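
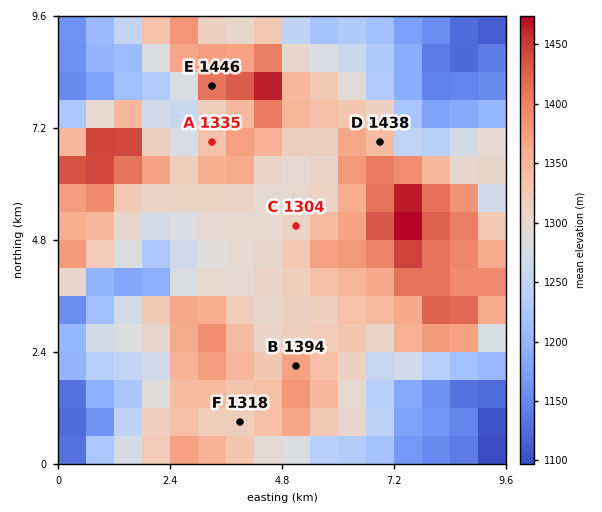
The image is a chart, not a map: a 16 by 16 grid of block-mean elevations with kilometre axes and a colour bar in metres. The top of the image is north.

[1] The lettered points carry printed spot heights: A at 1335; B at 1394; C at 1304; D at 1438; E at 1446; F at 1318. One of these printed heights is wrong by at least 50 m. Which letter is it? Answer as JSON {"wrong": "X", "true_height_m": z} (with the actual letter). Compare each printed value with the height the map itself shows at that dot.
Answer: {"wrong": "D", "true_height_m": 1338}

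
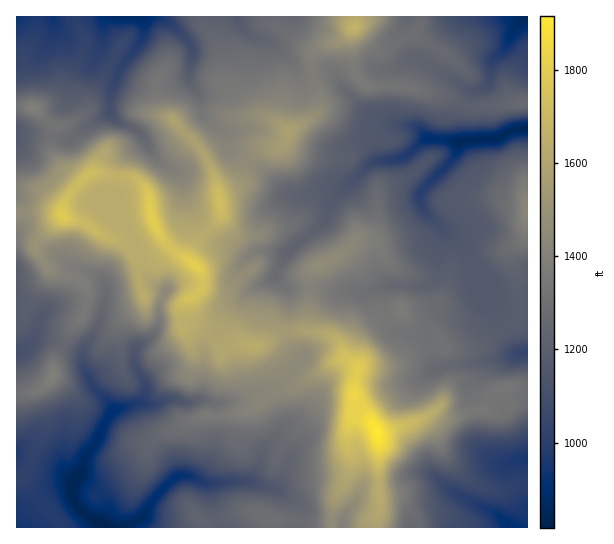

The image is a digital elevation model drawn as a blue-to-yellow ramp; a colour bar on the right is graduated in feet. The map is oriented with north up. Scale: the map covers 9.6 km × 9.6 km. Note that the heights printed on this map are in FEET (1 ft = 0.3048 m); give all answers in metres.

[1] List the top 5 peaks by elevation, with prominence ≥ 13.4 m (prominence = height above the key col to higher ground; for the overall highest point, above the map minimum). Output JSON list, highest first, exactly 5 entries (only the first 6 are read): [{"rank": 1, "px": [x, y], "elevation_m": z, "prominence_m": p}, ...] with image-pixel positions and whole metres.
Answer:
[{"rank": 1, "px": [377, 431], "elevation_m": 584, "prominence_m": 335}, {"rank": 2, "px": [195, 265], "elevation_m": 550, "prominence_m": 81}, {"rank": 3, "px": [153, 219], "elevation_m": 550, "prominence_m": 20}, {"rank": 4, "px": [62, 215], "elevation_m": 545, "prominence_m": 39}, {"rank": 5, "px": [219, 201], "elevation_m": 527, "prominence_m": 32}]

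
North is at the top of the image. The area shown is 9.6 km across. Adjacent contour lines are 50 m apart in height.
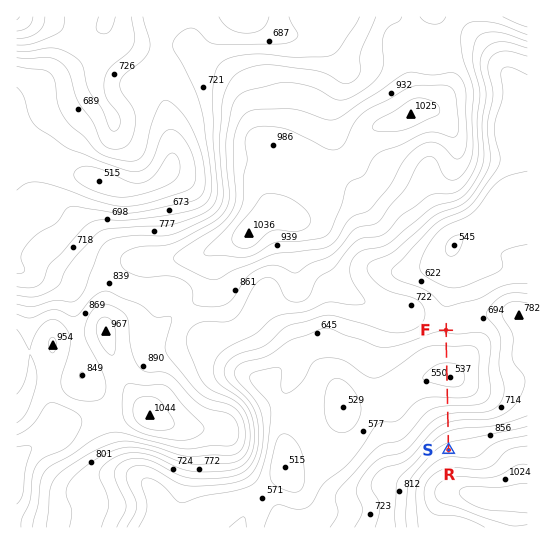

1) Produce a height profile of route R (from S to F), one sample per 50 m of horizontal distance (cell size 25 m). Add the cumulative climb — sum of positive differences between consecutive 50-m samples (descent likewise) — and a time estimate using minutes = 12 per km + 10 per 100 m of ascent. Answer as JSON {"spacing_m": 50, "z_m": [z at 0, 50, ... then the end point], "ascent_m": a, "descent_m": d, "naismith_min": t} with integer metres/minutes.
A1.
{"spacing_m": 50, "z_m": [875, 866, 857, 847, 837, 826, 813, 800, 785, 770, 755, 739, 723, 707, 691, 675, 659, 643, 627, 611, 595, 581, 568, 557, 549, 543, 539, 537, 537, 538, 540, 543, 547, 551, 557, 563, 571, 579, 589, 599, 610, 621, 632, 641, 649, 656, 656], "ascent_m": 119, "descent_m": 338, "naismith_min": 39}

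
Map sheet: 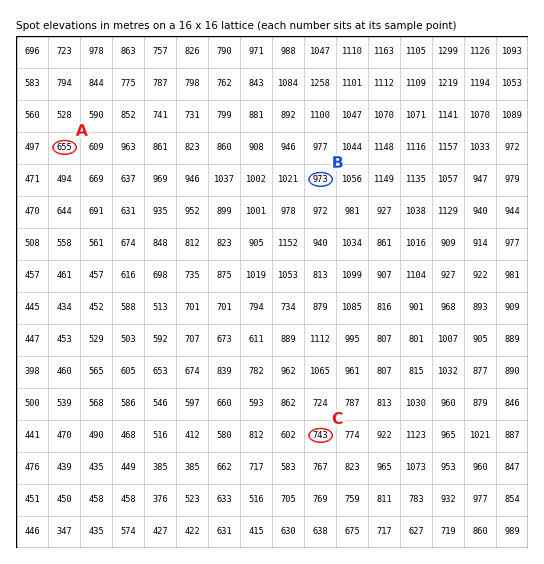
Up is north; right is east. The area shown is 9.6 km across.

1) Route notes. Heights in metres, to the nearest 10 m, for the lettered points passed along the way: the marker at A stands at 650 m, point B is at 970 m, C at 740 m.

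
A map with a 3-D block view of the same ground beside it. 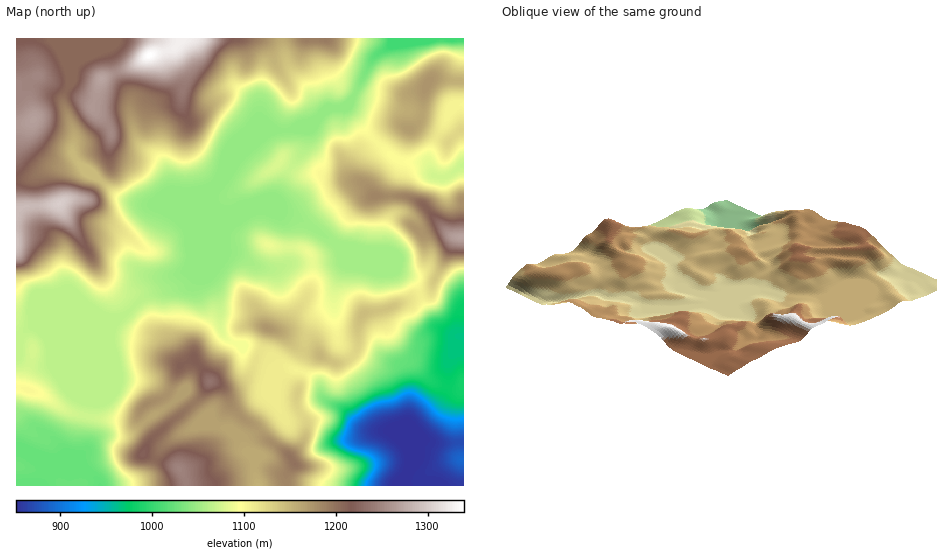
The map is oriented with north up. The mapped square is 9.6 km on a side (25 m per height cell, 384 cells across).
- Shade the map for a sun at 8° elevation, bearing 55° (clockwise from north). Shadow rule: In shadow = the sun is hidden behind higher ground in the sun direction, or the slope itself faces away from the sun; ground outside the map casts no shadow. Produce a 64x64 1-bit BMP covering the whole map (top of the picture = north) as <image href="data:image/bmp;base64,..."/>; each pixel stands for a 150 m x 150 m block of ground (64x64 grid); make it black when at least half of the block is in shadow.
<image width="64" height="64" href="data:image/bmp;base64,Qk0+AgAAAAAAAD4AAAAoAAAAQAAAAEAAAAABAAEAAAAAAAACAAATCwAAEwsAAAIAAAAAAAAA////AAAAAAAAP/gAAAAAAAA//AAAAAAAAB/8AAAAAAAAH8AAAAAAAAAPAAAAAAAAAAwAAAAAAAAADAAAAAAAAAAPAAAAAAAAAAcAAAAAAHwAA4AAAAAA/AABgAAAAAH4AAAAAAAAAfAAAAAAAAAB8AAAAEAACADgAAAAYAAIAEAAABxAABgAAAAA/AAAGAAAAADAAAAAAAAAAAAAAAAAAAAAAAAAAAAAAAAAAPgAAAAAAAAC8AAAAAAAAAAAAAAAAAAAAAAAAAAAAAAAAAAAAAAAAAAAAAAAAAAAAAAAAAAAAAAAAAAAAAPwAAAAAAAAB/AAAAAAAACH4AAAAAAD4IfgAAAAAAf7A+AAAAAAB/8DwAAAAAAP/wOAAAAAAA/+B4AAAAAAD7wPAAAAAAAPuA4AAAAAAAdwDAAAAAADweAAAAAAAAfDwAAAAAAAB4OAAAAAAAAPAAAAAAAAAA4AAAAMAAAADAAAABgAAAAEAAAAOAAAAAQAAAAwAgAADAAAAAAGAAAIAAAAOAcAAAAAAAD4BwAAAAYAAfgAAAAABAAB8AAAAAAAAAHgAAAAAAAAAcAAAAAAAAABgAAADgAAAAAAAAAeAAAAAAAAAD4AAAAAAfAAPAAAAAAB8AAYAAAAAADAAAAAAAAAAAAAAAAAAAAAAAAAAAAAAAAAAAAAAAAAAAAAAAAAAA=="/>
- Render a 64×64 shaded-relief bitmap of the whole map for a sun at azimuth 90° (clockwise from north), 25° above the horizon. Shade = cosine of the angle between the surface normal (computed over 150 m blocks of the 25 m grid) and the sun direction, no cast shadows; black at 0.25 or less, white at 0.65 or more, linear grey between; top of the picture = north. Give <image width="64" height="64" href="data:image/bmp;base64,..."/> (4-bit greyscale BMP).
<image width="64" height="64" href="data:image/bmp;base64,Qk12CAAAAAAAAHYAAAAoAAAAQAAAAEAAAAABAAQAAAAAAAAIAAATCwAAEwsAABAAAAAAAAAAAAAAABEREQAiIiIAMzMzAERERABVVVUAZmZmAHd3dwCIiIgAmZmZAKqqqgC7u7sAzMzMAN3d3QDu7u4A////AGZmZmZnd1MiIhESJHiIiaqYdUV5u7qrze3cqHZmZmZmd3Zmdmd2QhIiIRE1eIiImZhkRWiqqqvN3dy5d2ZmZlZ3d3ZmZmUxABNDIkaImZmZh2VVVoq7u7ze7cqHZmZVVXd3ZmZmZCAABGZDV4iJmZiHZlRGq7u7u7zMupd2ZVRVd2ZndmZkEAAEeGRGd4iZmHdmQ1jO26u6qqqph3ZmVFVmZmd2ZmQQAAJphlZneJmHdmVVeL7/zMuYiZh3ZmZVVmZmd2ZnZCEQADeYdmZ3iIdmVXmXe//+26mId3dmZlVmZndmZmZlQgARFHmYdmd3dmZnqoZY7/7tuYd3ZmZlRGZ3dmVVZmVTEDQzR5mHZndmZoqpdVe+7/7Jh3d2ZlQ0V3dmVVVmZlQgJnU0eZh2ZmZ4mqhlV6zf/rqYd3dlMjRndmVVZ3d2VCAEh2RGiYdlZ5qZh2V5q87bu6mHh1MRNWZVVVZ4d3ZlIAJnd1RYmGVpu5h2VYvLupmrqYiYUhI1VlVmeId2ZmZBADZ3dkR4dorKh3ZVndp2iaqpiJhSI0VWZniZh2ZmZlMRJEZ3UjZ4rLqHZlWd2EaJmqmJqVM1ZmZ3iIh2ZmZmZDIjM2hRFYrMqYdmVYzHRomZmZmYZFZ3ZXd4h3ZmZmZlMiIiR2MmnNuYh3ZmeZZFipmZiJh3eIdlZ3d3ZmZmZmQiIiI2dVeb24d3d3dmZUaKqpmYh3iZh2Vmd3dmZmZmZCEiI0ZniZrbdXd3ZlVWZ4mrqph3eKqHZlZ4d2ZmZmZTIiIzRWermbtkZ3ZVVVeId4vKmIh4qpd2Vnh3ZmZmZlMiM0RER7ypmWRWZVZmWJhlasqImZial3dmd3ZmZmZmUzM0VVRHzbl2ZDVVZ4ZomGRpuXirqZqYd2Z3dmZmZmZUM0RWZVesp0RTNFeJh3iXVFmoeKzKmph3d3ZmZmZmZlQzRWZ3d5qVI0M1eImYiIdDWJh4q8u5iHeHdmZmZmZmZUNFZ3d3iIUiM0aIiJiIhkJHiIiZrMqId4d2ZmZmZmZmVEZ2Z3h3dTI0V4d3iIiGQjZ3eJibyquXiHZmZmZmZndlVnZnh2ZlIjV4h2Z4mIZDNXZniZmazbiYdmZmZmZnd3dnd3d3ZmQiRomHZWeZhlRGdlV4iHnvyql3ZmZmVWeHd3d3d3ZmZCJHiYdUVomHZVd3VVZmWO/KqYd3dmQ0eZh3d3d3d2ZkI2eIdlRGiZdmZ3dmVFQ33suIiIh2QiSKqYd3d3d3ZmU0Z3d2VEV5mHZ3d2ZUMyW9y3iZmYUwFry5h3d3d3ZmZlVndmZlVXiYd3d3ZmQiM3u6m7uqdBAp3bmHd3d3dmZmZmZmZmZVeZh3ZmZmYxJDSJjNy7pzEFvtuXZniIh2ZmZmZlVndlV5mHZmZmZjAEMUd93LqnMCjduoZniZmHZmZmZURWd2VomIdmZmZlIAQwFWzLqqgxa8uqh3iImYdmZmZlRFd3ZniIdmZmZmQQBTAEXLqqliSsuqmImYiId2ZmZmVFaIdnd3ZmZmZmUgAlEBRruph0ScyqmJqph3d3ZmZmZVZ3d2Z3ZVVmZmZAAlQARmqphkSM26qZqph3d3ZmZmZmZnd2ZmZURFZmZjAlUhR2aZhlRq3Lqru6l3d3ZmZmZmZmd2ZmZVQ0RFZ3UzQhSIZXd2VXq6q97bmHdmZmZmZmZmZmZmZUREMyRoh1MRWahVZmVVeZm+/9uYd2ZmZmZmZ3ZmZmZlQ0QiJGeHZDSKp0N3ZURXmb7+uph3dmZmZmZmZ3dmZlVDMyNFV3dmd5qVIndlRFeZrNqaqYh3ZmZmZmZmd3ZVVUMyJFVniHeJmHQiiHZmeJmIZpuqqYdmZ3d2ZVVndlVVRCE1Znmph5mYdUOIh3iJmHQlq6qqmGZ3d3dmVVZ3ZVVVMTVniamHiYd3ZZmYiImXUiaqqruXZniIh2ZVVWd2VFUxRniJmHeIhmeHmZmImXUyN6uqqpZVeamHZmZVVndlRCJXiIiId3h1V5mImZqpUzJHu7qpdUV5u5d2ZmVFeHZDEmeIiHZmeHVHqniaqqhTMie9yodlRXrMuHZmZVVndlMTZ3eHZUV5hkaaZ4q7qWQhFs64d2Q0et3Jd2ZmZmd2UyRmZ3ZUNHmXVnhmiby5YhI33qZnZDRq3tqHdmZmZ3ZkRWVWVDM1eap1VmZ5vMlAE2ndlWdlNGnO7Jh3ZmZ3dmVGZUVDM0Z4q5ZVZni9xxAli9t1ZmRFeb3tqYd2Zmd3dlZlRDIjVmerp1VWaLy1AEebynVmVEaaq83Kh3ZVV4h3ZmVDIiNWZpuoZmZ4q4MCV5vKZWZURqypq8uodlNHmYh3dkMyI0Vmi7h3ZnmpcyNWm8l2ZlRGrLmJvLh2QjepiHaIUzMiNWaLuXZ3eJmFM0aLuXZVVVasypmqqXUhOLl3dopzIiI1Vnmpdnd4iZdCJYqoZVVWd4vLupiJdCJpqHd3ipUSMzRFaIh2ZmeZl1IkeYZVVWeIiry7lmiFNYmHiHiapyFFMiNXiIdmZ5mXVDRmU0VmeImZvMuFWIZXh3iIeKu5UkZSATaJiGZnmYdmVWUxAleIiamsy4VYl2d2aIdorMuERmQQFHmZZniYdmZmZUEAN4d5mazbhmiHeGVndle93KdVZTISWJhmeIh2ZmZmUgAVdmiJrNuXeIiIZFZ2aM3cuodmVDJGd2Z3d2ZmZmZkEBNVZnibzJeIiZhURmZ5zdyqqHZmZVZm"/>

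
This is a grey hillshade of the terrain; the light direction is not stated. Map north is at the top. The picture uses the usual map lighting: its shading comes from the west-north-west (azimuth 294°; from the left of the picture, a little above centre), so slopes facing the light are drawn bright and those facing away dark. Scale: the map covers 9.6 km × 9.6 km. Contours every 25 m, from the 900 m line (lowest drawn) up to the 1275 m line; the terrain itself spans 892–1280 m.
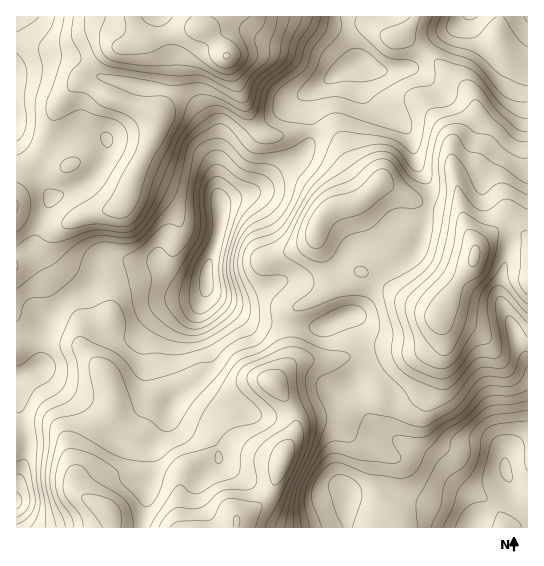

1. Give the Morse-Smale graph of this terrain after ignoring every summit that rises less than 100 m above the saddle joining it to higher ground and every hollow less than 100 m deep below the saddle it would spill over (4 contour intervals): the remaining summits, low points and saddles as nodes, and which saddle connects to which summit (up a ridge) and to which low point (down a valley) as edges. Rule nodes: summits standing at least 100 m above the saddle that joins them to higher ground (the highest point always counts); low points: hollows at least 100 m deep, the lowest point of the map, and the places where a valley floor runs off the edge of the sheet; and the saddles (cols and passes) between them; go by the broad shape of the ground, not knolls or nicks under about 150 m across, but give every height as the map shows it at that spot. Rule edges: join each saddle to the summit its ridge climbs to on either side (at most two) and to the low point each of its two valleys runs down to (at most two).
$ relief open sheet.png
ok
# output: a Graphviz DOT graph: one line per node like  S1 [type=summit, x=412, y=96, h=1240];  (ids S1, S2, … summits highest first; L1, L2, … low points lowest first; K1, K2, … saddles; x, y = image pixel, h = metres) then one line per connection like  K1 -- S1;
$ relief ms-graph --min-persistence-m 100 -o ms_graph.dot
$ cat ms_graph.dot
graph terrain {
  S1 [type=summit, x=474, y=257, h=1280];
  S2 [type=summit, x=227, y=55, h=1277];
  S3 [type=summit, x=237, y=522, h=1251];
  L1 [type=low, x=207, y=278, h=892];
  L2 [type=low, x=506, y=470, h=922];
  L3 [type=low, x=470, y=17, h=947];
  K1 [type=saddle, x=510, y=227, h=1222];
  K2 [type=saddle, x=365, y=359, h=1122];
  K3 [type=saddle, x=98, y=423, h=1114];
  K4 [type=saddle, x=311, y=130, h=1053];
  K5 [type=saddle, x=378, y=491, h=1038];
  K1 -- S1;
  K1 -- L2;
  K1 -- L3;
  K2 -- S1;
  K2 -- S3;
  K2 -- L1;
  K2 -- L2;
  K3 -- S1;
  K3 -- S3;
  K3 -- L1;
  K4 -- S1;
  K4 -- S2;
  K4 -- L1;
  K4 -- L3;
  K5 -- S1;
  K5 -- S3;
  K5 -- L2;
}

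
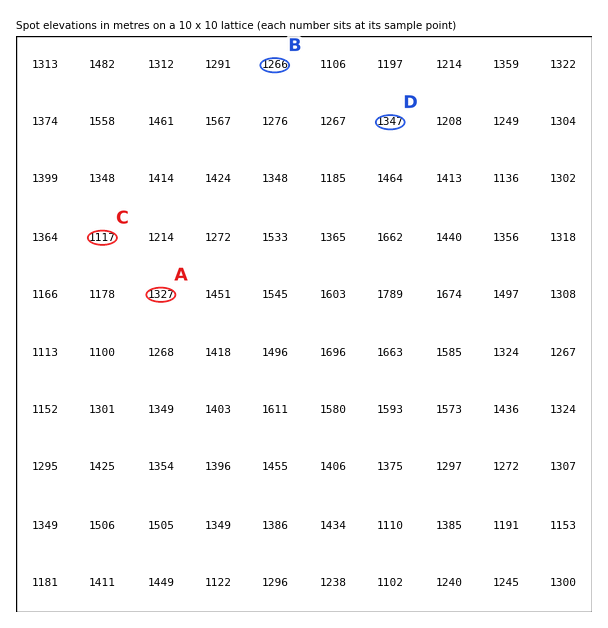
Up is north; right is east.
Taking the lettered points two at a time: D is above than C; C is below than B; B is below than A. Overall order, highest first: D A B C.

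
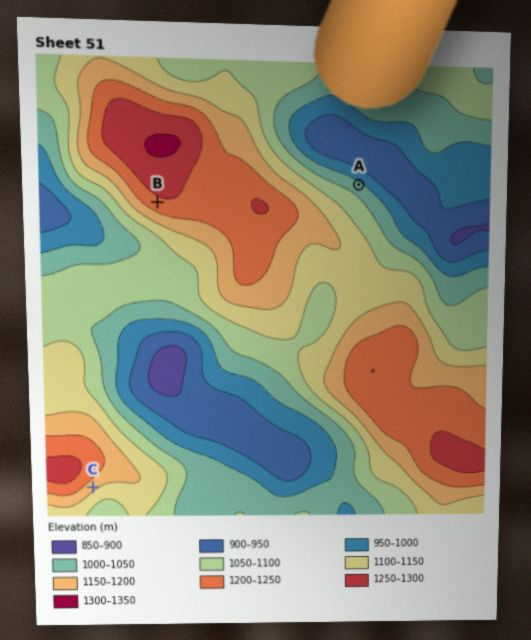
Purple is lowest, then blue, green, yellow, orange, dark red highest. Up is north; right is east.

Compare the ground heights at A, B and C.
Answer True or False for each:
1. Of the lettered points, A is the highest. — False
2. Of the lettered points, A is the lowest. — True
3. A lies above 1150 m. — False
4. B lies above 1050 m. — True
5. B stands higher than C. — True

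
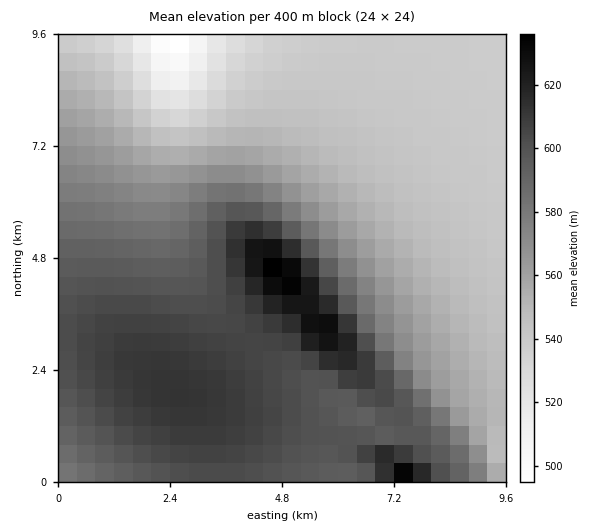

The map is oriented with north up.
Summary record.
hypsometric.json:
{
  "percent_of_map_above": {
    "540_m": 85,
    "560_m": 57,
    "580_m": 46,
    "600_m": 29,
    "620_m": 3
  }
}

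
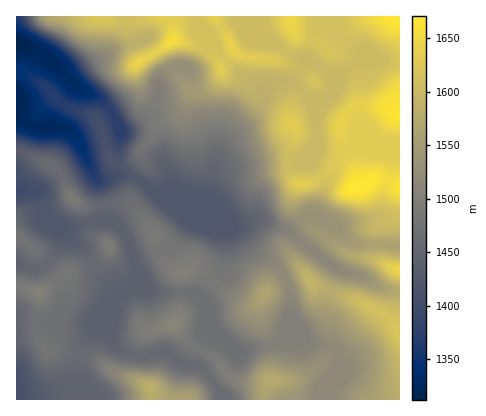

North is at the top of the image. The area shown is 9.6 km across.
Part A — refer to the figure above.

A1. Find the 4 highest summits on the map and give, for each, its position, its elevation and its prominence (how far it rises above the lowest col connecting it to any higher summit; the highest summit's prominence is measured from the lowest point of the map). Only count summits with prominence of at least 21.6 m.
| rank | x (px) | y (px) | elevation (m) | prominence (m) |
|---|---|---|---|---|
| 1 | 352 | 188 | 1671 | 359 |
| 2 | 172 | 40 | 1659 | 52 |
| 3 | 230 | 44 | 1641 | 27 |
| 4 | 292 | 124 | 1631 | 26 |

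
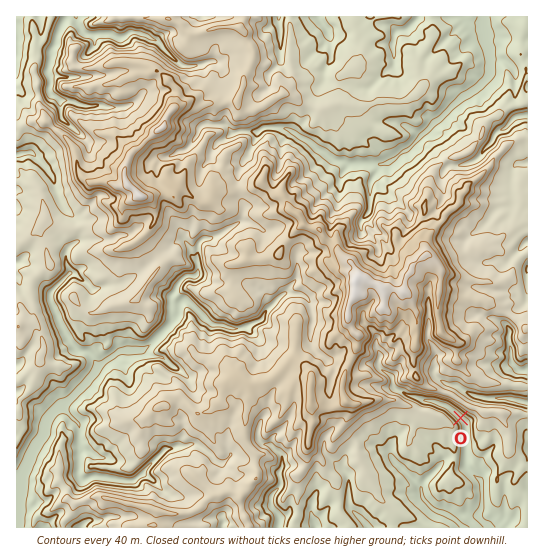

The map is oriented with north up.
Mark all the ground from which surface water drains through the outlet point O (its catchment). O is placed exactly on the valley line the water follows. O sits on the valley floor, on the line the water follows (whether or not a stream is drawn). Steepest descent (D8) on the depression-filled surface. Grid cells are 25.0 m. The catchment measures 3.101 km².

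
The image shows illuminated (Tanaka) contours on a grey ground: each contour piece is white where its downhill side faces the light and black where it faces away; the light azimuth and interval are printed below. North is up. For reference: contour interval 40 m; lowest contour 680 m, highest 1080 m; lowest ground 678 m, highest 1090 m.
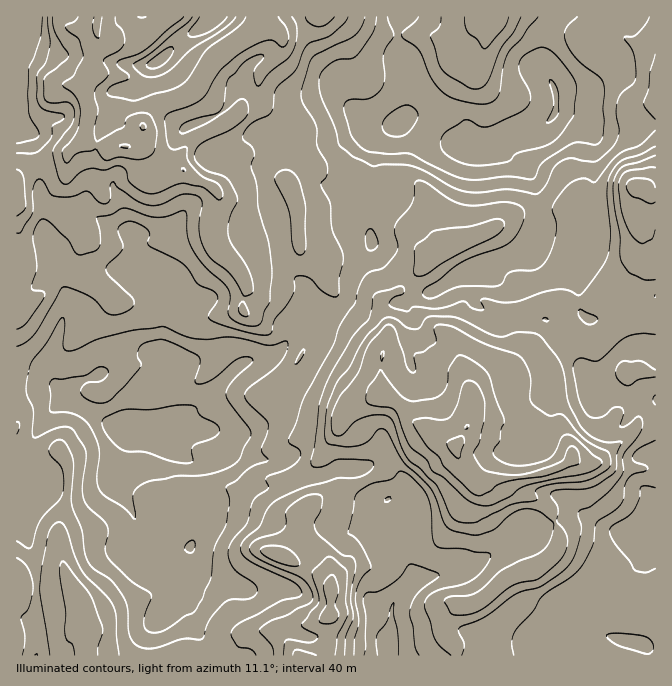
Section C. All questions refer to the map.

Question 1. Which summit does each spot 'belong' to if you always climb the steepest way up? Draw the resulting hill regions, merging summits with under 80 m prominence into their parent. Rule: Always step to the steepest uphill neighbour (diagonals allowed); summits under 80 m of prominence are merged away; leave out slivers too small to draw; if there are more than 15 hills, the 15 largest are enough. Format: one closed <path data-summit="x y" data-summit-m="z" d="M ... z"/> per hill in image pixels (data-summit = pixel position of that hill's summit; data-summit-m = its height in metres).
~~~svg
<path data-summit="455 447" data-summit-m="1090" d="M655 16l-103 0-3 12-6 15 0 27 10 13 3 10-2 22-9 9-10 5-31 5-9 4-15 16-12-3-4-8-11-10-5-10-14-9-24 2-25 15-6 6-5 15 0 21 4 19-9 33 2 20-18 27-7 28-14 11-25-2-9 4-7 10 0 9-5 11-12 13-12 3-10 0-12 5-26 26-5 10-9 9-13 5-16 3 21 12 13 2 9 19 17 13 9 16 10 5 27 2 23-7 24-3 18-8 15 0 6 4 8 18 11 11 4 1-3 5 0 10 3 8 6 6 19 7 2 42-20 24-2 28-3 12 0 12 268-1 0-302-11-5-13-2-15 7-13 13-19 5-14-28-22-21 15-8 19-1-4-5-1-36 11-25 5-20-1-94-7-8 13 6 33 2 12-7 12-3z"/><path data-summit="97 25" data-summit-m="1044" d="M402 16l-385 0-1 349 12 1 7 3 27 24 3 0 19-14 10-1 26-12 12-2 20-11 18 1 9 8 0 10-9 7-23 5-8 9 0 24-6 8 17 6 22-15 8 0 20-7 9-9 5-10 26-26 12-5 10 0 12-3 12-13 5-11 0-9 7-10 9-4 25 2 8-5 8-9 1-15 5-14 17-23-2-20 9-33-4-19 2-30 9-12 13-7 6-6 12-28 0-10-5-18-13-20 0-14 5-10z"/><path data-summit="330 615" data-summit-m="1015" d="M174 418l-7 1-18 13 24 20 1 3-3 13 2 12 11 14 15 7 4 4 1 15-3 10-12 18-12 3-13 7 9 9 3 11 2 14-4 10 14 8 8 20 8 12 2 13 181 1 6-52 20-24-2-42-19-7-6-6-3-8 0-10 3-5-4-1-11-11-8-18-6-4-15 0-18 8-24 3-23 7-27-2-10-5-9-16-17-13-9-19-13-2z"/><path data-summit="77 608" data-summit-m="939" d="M122 456l-6 11-12 9-19 0-10-3-10 0-20 8-14 11-7 20-8 3 1 141 132-1 2-25 5-8 15-14 5-10 2-11-5-20-4-6-25-2-8-5-3-10 3-12 0-10-15-30z"/><path data-summit="640 187" data-summit-m="1015" d="M655 124l-11 2-12 7-41-3 2 3 0 44 1 1 0 49-5 20-11 25 1 36 4 5-19 1-15 8 22 21 14 28 19-5 13-13 8-5 14-2 17 6z"/><path data-summit="494 17" data-summit-m="865" d="M550 16l-146 0-6 12 0 14 13 20 5 18 0 10-12 28 11-4 23 2 10 7 5 10 11 10 4 7 7 4 5 0 18-18 37-7 10-5 11-12 0-19-3-10-10-13 0-27 6-15z"/>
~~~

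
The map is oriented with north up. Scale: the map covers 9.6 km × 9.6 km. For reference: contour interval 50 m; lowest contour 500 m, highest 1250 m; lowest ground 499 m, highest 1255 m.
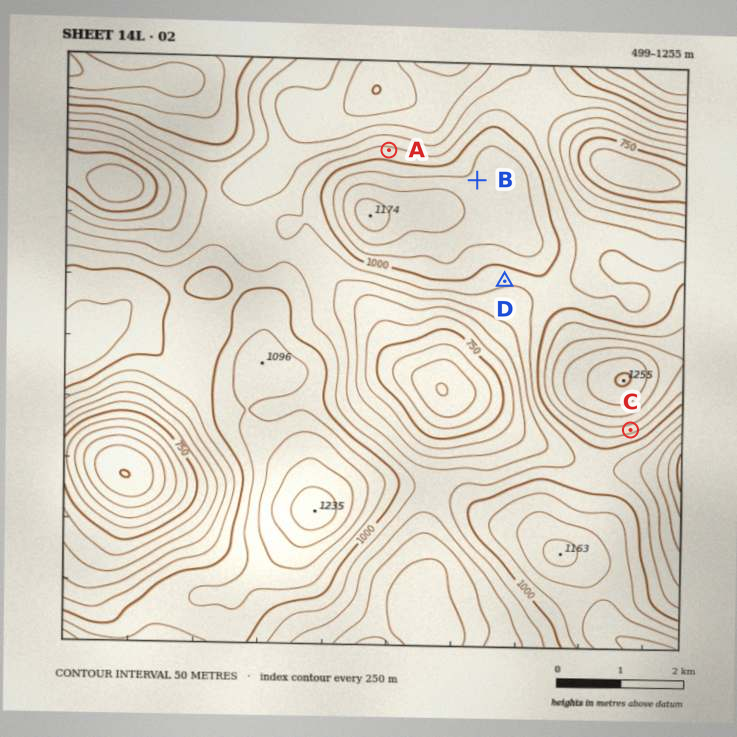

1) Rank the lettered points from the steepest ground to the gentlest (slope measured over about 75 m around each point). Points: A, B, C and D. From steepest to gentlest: C A D B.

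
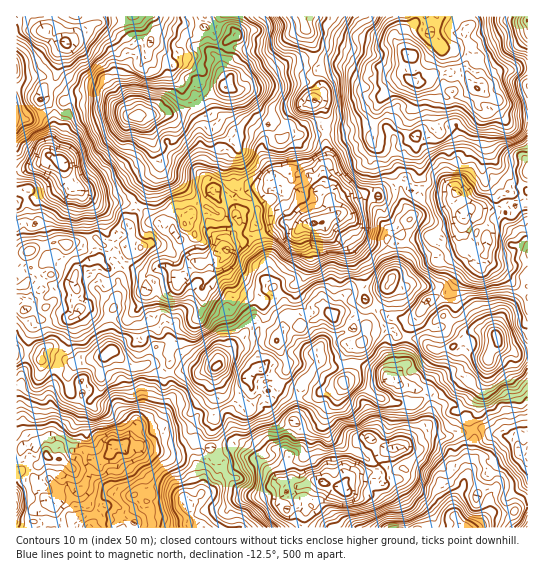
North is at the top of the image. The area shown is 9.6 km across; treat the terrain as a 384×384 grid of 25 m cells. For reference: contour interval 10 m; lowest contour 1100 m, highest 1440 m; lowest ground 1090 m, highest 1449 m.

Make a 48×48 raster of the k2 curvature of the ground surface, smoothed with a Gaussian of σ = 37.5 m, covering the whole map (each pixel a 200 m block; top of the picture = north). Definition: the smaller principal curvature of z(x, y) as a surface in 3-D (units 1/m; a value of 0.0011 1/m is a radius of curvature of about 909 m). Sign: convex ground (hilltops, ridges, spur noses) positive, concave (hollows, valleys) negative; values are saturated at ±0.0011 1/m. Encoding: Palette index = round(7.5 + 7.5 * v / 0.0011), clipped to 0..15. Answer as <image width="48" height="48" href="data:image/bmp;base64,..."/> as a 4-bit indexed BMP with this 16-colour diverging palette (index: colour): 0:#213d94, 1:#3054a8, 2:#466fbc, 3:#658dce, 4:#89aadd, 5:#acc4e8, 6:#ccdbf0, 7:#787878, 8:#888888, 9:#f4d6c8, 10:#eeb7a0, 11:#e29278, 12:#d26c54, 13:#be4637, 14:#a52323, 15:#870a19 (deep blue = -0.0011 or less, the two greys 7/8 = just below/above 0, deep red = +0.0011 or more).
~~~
<image width="48" height="48" href="data:image/bmp;base64,Qk32BAAAAAAAAHYAAAAoAAAAMAAAADAAAAABAAQAAAAAAIAEAAATCwAAEwsAABAAAAAAAAAAlD0hAKhUMAC8b0YAzo1lAN2qiQDoxKwA8NvMAHh4eACIiIgAyNb0AKC37gB4kuIAVGzSADdGvgAjI6UAGQqHAAd2eFVWMUQnaGRHdDNUeEdll0djZmdVViBTd3ZWVjRXYzFaZSBTN1VkdDNFqgJWiUMkNlY0ZlJ6d3QQAiVnUxEAJFZVhRFhSDRVYjWWeEOKW5VBMlI2UgF1JERlM1F2NRRDVSSFVkWUZ0RqYwMgBENXQgBpWINJhWRkWkRUVmdFZkZFQlVmQzITV3BnVYZGYkZndEIkRUUzVlhRGFJ3U0V2RGQmdnZ3IxJUMQYyMDRWYyRWYgAUJmJ1EAMEhWVlJGUSBXMjA2U4U3MTImJ1R0AAZDRUAkUSRlRTV0NjUGUlVYYnVVNEmBIiVkNDdEFVVTeDREpGQTUpY3JaeGAldWhSNXYTh0dVdTZxh3cxVFYlVnU4ZoUlVYYUl2pDMmRCWDZBpyRCZmUSVVc1VGc1hnQFklQzNUlzVQdxUxV1Y1c2ZlYjZmQUZbljACM0eFSEZAZydQZTdlY3daZBRVpAY1hkA3JRRxZkVQSzV2aFZocWVqtTUyeEJCAlJQFmRCrEWDOFJliaQ1VGRZZWFGIyFWiXFDOpZiVWWEJoVEeXM1V3FYaGJ7c1A4e2KUSVRkJ6VWRVY1ZERGNTAkdIJnSWNAFWWERSNmS6YTYkElRSFWZ3EFM3g3V0SXNnQzJHRFd2QxOVUzOKQYlIcGgXYndUWZVEJmAXc3VZhTQ2VFRoYTIjYGdFM0U3hUQCZoYBNXdnUoRzUWk2cjYyUyg2aIIHpVkkxod1VFNlJFZZUHZIc0gyV0U1iHZSWDdDqzh1eDE0SFNEUkY1NSATITJFdmZxaVJimoMQRSQyNHg0RVRUd0WFMyE2a3FDKUNWRTg1Y1UmV3pGl2V1aWdjWDARRYIXUQRDQCU0UmYFlVRXllk1U2MgdQNGMSAFQZcWlnMEYlUTVnNEVGVFpRIYZFc0lREQElIGdHhWYjRURlWYRGImdTNGk3gEdFdWUgBnNnqGQjRlFDM1NRIyMWYBNUNWY1ZWg0VUFoJFJhFEM4lTMwNmNWZVUyV2UzgkQ0MhFTNTMDlVdVl2IUNmeZmmYhMyQVd2Q0R2JEaDAGd1YgA0EHYlZml1EEdHcSMyMzmZZDRERjc3U1ICAXdlRGVlNHeHMkMkEFZVcndSVVV0QmUCQVdXRHdYQ2WJBKeKQFZZdGpUIzdiATQiclZ1NEImUmNoQoh3MnhpcWNoZWNDlCdhREZYZ2RpRHckVFdoMnRlJWM3UllIyDozVFV6qpZ3RHNCU3Q1QVZVNXdUMWiFZVQiczd5eXWDZzV4MjIAMkeHYzVYg2ZIk0EFZDVjmVhTZjiYlXYhEGh3cldEZWZpYkcEZWZFZkZSY1tnh4dGIVgzSIqFQ4mFEFZjZGiEIAIngmeVZkUzRTZ0Z2ZndHdEVFVTVTdnUlUyRkU3ZGdjRmZ3VUNFZlVWiVZxIzRTdidUNIRRIlZ0NmVCNoxCM2hzNXVTIyaFaCSGZSVFVANCRmVVhYYSRGhVNBAEU0JYhmRXZDSneFEwRVlliFI0l3NXZUREeFIVM2RTVlN1SVQzdThyiWhUd4lSIA=="/>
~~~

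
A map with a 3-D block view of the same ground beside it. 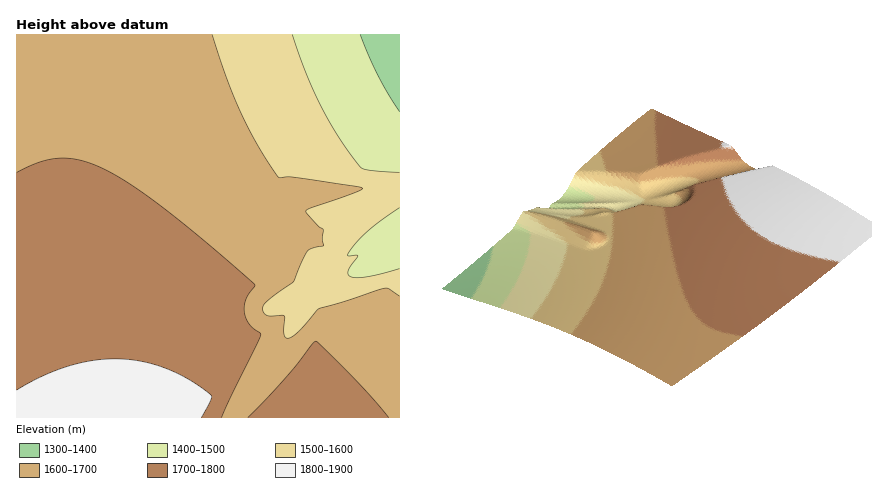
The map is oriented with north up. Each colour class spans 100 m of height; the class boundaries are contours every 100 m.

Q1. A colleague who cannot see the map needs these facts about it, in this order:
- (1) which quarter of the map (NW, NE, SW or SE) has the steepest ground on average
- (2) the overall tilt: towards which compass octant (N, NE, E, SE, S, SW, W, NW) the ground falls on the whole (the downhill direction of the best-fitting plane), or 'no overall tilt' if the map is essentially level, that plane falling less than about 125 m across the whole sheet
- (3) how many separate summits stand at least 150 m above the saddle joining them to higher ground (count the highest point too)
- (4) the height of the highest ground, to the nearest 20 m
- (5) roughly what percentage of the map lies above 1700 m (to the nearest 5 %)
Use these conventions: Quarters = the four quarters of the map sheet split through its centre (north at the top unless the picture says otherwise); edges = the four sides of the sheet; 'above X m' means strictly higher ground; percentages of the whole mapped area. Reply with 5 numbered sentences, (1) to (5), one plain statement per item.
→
(1) The steepest ground, on average, is in the south-east quarter.
(2) The general tilt is down to the north-east (the land rises towards the south-west).
(3) 1 summit rises at least 150 m above its surroundings.
(4) The highest point reaches roughly 1840 m.
(5) About 40 % of the map lies above 1700 m.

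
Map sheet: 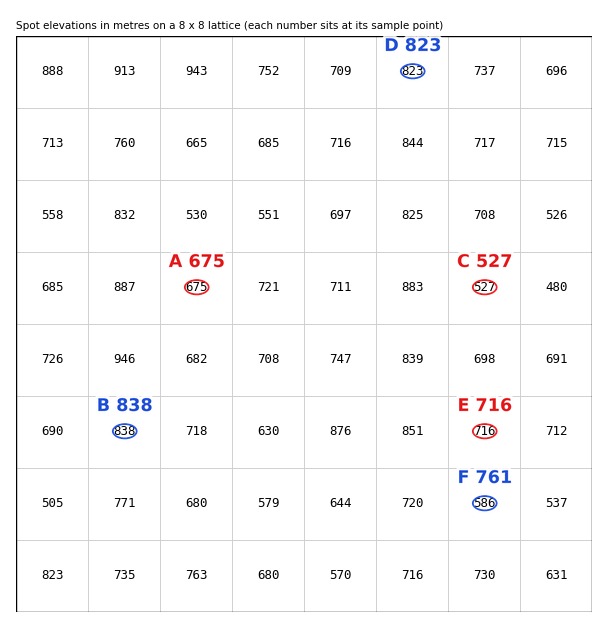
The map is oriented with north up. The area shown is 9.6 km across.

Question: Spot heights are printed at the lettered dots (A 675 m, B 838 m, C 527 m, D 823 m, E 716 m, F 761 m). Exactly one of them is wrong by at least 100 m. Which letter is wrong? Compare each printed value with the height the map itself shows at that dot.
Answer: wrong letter F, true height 586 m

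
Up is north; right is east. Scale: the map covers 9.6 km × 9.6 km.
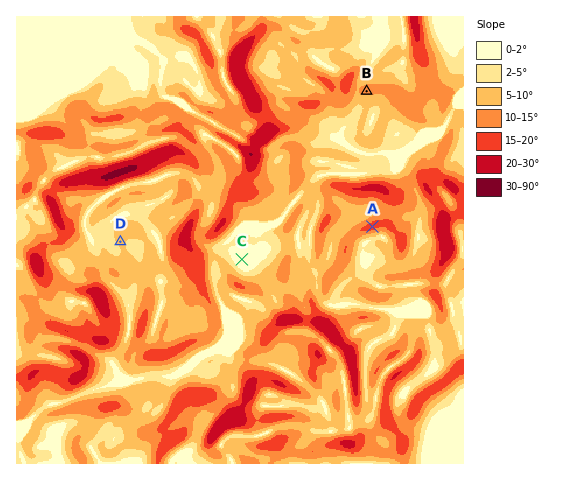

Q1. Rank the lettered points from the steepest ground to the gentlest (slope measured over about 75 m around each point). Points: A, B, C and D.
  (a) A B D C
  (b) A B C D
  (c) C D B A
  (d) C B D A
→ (a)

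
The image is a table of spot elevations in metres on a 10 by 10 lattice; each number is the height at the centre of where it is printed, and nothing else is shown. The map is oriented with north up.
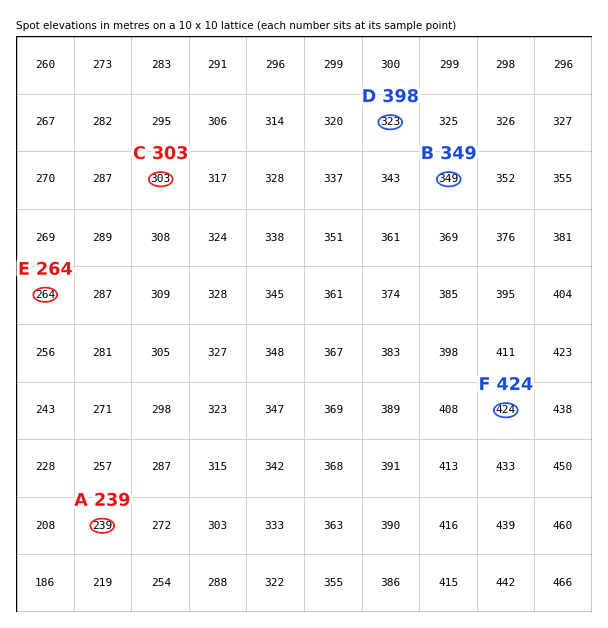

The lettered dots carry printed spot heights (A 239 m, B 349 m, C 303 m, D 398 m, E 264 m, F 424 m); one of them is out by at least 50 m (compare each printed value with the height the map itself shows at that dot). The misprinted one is D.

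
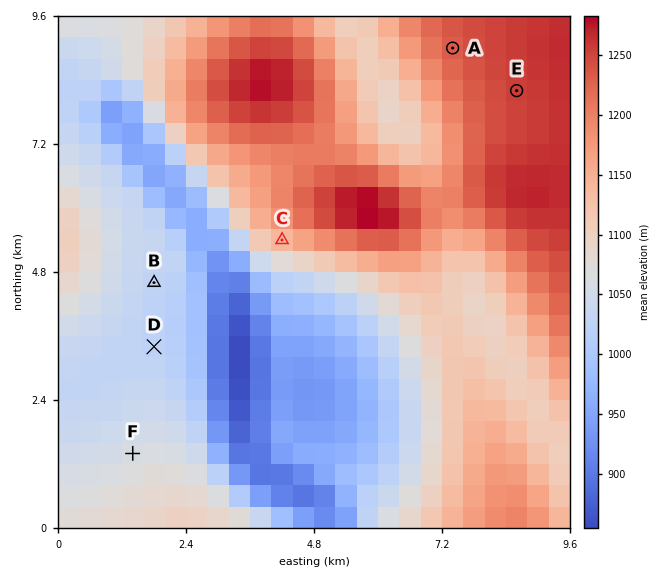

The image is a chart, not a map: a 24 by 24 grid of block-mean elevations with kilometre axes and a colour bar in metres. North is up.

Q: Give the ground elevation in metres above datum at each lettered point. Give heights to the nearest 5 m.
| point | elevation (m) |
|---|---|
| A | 1230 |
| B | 1025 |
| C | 1140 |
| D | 1025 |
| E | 1255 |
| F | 1060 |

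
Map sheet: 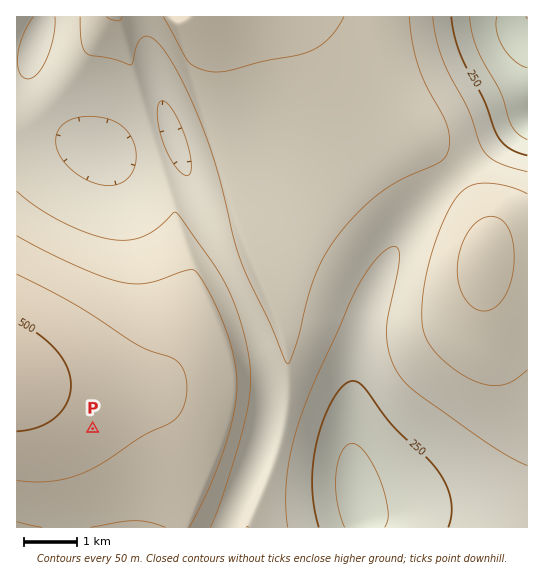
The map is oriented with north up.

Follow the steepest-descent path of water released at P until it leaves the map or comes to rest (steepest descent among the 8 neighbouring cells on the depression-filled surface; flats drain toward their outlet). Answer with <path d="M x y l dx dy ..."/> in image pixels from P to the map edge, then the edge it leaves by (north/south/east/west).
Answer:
<path d="M93 429l38 38 0 60"/>
exit: south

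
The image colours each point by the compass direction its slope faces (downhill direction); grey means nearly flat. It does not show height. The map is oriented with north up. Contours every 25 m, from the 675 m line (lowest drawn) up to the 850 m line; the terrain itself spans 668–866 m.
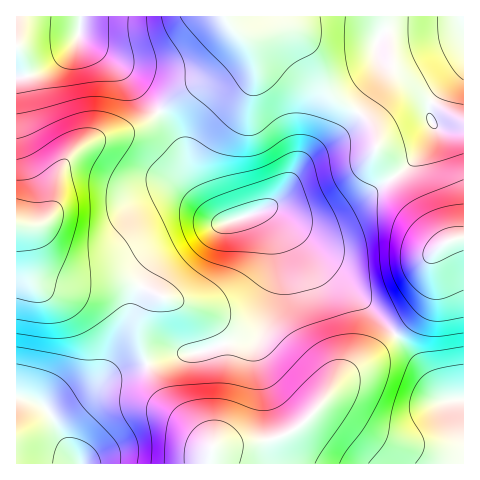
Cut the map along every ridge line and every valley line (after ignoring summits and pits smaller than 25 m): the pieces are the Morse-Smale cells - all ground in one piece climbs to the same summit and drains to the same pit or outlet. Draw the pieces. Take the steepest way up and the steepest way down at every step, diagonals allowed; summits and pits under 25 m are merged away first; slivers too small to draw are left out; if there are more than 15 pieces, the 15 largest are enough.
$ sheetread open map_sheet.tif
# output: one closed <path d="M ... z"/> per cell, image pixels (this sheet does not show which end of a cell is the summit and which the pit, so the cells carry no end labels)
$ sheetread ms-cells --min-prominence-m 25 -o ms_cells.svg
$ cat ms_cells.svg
<path d="M159 112l-23 16-40 12-22 12-14 20-6 32-5 13-11 8-16 0 7 3 5 6 6 25 12 15 17 6 56 1 32 13-10 7-9 20 2 21 7 22 19-7 16-4 13 0 61-17 5-6 8-17 8-32-2-36-11-25-6-7-6 0-17 7-13 1-11-10-21-35-5-21-8-19z"/><path d="M284 29l-13 0-21 5-13-3 3 5 0 11-9 16-15 13-40 20-16 15 22 34 6 24 8 19 15 23 11 10 13-1 30-12 9 0 28 12 18 0 9-2 19-10 44-30-16-24 0-18-5-12-11-11-29-19-28-51-9-9z"/><path d="M269 210l-14 3 9 7 9 16 3 16 1 29-7 28-9 21-5 6-8 3-21 4-32 10-20 1-28 10 16 34 50 50 53-7 19-6 10-6 14-11 32-39 28-20 26-24-45-47-28-25-42-46z"/><path d="M17 224l-1 239 62 1-14-23-8-16 0-6 55-43 36-13-7-21-2-21 9-20 10-7-32-13-56-1-17-6-12-15-9-29z"/><path d="M463 16l-238 0 0 2 7 10 11 6 28-5 13 0 10 5 11 13 26 47 29 19 11 11 5 12 0 18 16 24 22-18 13-17 7-13-5-14 2-14 33-34z"/><path d="M80 16l-64 1 0 206 2 2 20 0 11-8 5-13 6-32 14-20 22-12 40-12 22-16-42-48-36-25z"/><path d="M396 334l-27 25-28 20-23 28-19 20-14 8-19 6-52 5-3 5-1 12 253 1 1-64-19 0-7-7-15-25z"/><path d="M392 178l-44 30-28 12-18 0-28-12-10 1 8 2 8 6 42 46 28 25 46 46 28-28 7-20 0-28 4-7 8-7-20-21z"/><path d="M146 364l-35 12-55 43 0 6 8 16 16 23 130-1 2-17-49-48z"/><path d="M224 16l-143 0-2 20 9 9 28 19 43 48 28-22 33-17 15-16 5-10 0-11z"/><path d="M463 238l-12 2-16 11-5 13 1 22-2 11-8 14-25 23 27 34 15 25 7 7 19-1z"/><path d="M435 126l-17 28-13 15-12 9 0 2 35 49 12 13 5 2 19-7 0-110-25 1z"/><path d="M463 68l-25 24-8 12 0 15 4 7 5 2 25-2z"/>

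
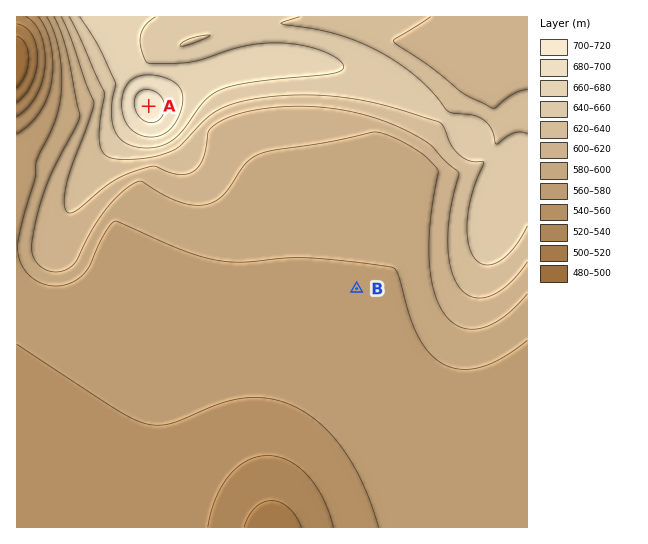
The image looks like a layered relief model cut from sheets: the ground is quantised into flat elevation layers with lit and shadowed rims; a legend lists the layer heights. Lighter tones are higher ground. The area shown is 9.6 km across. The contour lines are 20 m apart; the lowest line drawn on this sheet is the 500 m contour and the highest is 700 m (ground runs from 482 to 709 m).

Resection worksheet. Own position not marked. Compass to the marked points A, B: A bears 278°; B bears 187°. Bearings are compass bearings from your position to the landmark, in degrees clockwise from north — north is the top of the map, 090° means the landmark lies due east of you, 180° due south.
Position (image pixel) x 375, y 138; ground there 600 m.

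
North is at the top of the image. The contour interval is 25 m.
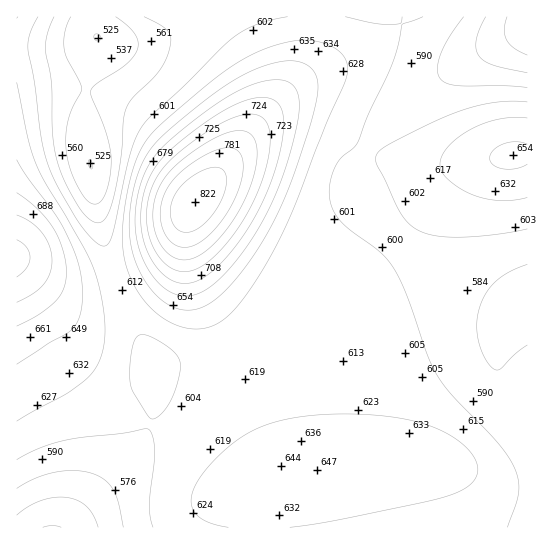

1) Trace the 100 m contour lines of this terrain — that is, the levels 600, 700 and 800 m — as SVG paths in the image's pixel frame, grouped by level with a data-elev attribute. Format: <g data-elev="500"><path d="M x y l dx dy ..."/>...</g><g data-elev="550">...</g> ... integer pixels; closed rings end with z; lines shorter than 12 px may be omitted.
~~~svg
<g data-elev="600"><path d="M507 527l10-25 2-12-1-13-6-14-15-21-44-45-16-22-10-21-22-64-14-25-13-15-36-27-8-11-4-13 0-14 4-16 7-11 13-11 5-6 9-27 25-52 5-17 4-20 21-8"/><path d="M17 460l22-12 24-7 60-8 22-4 4 0 4 7 2 13-6 56 1 12 3 10"/><path d="M150 418l-17-27-3-10 0-17 3-18 4-9 5-2 12 3 16 10 8 9 2 8-3 20-8 18-11 14-4 2z"/><path d="M527 102l-17-1-17 2-19 4-20 6-26 12-40 20-9 6-3 8 1 7 24 47 9 12 10 6 18 5 24 1 33-2 32-6"/><path d="M288 17l-31 7-23 13-89 86-8 13-6 17-19 84-5 8-4 1-5-2-7-6-14-19-22-37-10-25-4-20-6-54-7-34 2-15 8-17"/><path d="M402 17l-1 6-12 2-18-2-26-6"/></g><g data-elev="700"><path d="M17 302l16-8 10-9 7-12 2-12-3-15-7-13-11-10-14-8"/><path d="M182 283l8 0 9-3 10-6 10-9 23-27 19-32 14-36 8-36 1-13-2-10-3-6-6-6-11-2-13 2-15 6-17 10-24 17-23 18-12 13-8 13-6 15-3 18 0 17 3 16 6 15 9 14 11 8z"/></g><g data-elev="800"><path d="M181 231l8 1 9-3 9-8 9-11 7-13 3-12 0-10-4-6-9-2-12 4-14 10-10 11-6 11-1 12 4 11z"/></g>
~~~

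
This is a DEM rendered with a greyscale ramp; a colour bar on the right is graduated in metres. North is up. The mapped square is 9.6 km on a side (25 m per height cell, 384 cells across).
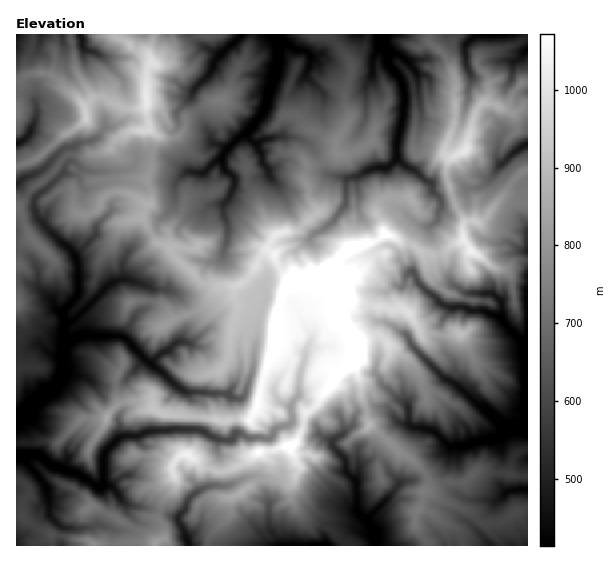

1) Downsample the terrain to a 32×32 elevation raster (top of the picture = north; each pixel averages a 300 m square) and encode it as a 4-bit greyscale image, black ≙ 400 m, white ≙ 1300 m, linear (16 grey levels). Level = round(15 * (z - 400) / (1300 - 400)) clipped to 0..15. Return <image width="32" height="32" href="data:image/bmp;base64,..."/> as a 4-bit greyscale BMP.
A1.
<image width="32" height="32" href="data:image/bmp;base64,Qk12AgAAAAAAAHYAAAAoAAAAIAAAACAAAAABAAQAAAAAAAACAAATCwAAEwsAABAAAAAAAAAAAAAAABEREQAiIiIAMzMzAERERABVVVUAZmZmAHd3dwCIiIgAmZmZAKqqqgC7u7sAzMzMAN3d3QDu7u4A////ACM0VVVmI0QyESEhATRDMiIzI0RVVTRVQzQyIBJFRDMzMiRUNFVFZmRVQhESRUQyIzEjISVnZWZ2d1MhM0VUQxEhERE0aYiIeIlkIkRFQ0MyABJBRmipeKqahSNFZCEiIhIzUyNGd0V3mmNFZlMRAAEBNVZENEV3mXh2RnQiIiEAACRWZ4iHd5qYqGdkNUQhEBACNGeFNFR6mKqYdUZTEyEhABNUQleGaqmrunZmMkQxIhAkUhRniHq6q7uIdEVUICEAEjFDNXiKu6u8mWdnZCAiEBEkZlZ4ibury5h4eHQRMhESRFZneIm7u8qZl1QxEkIREkVFV4mYu7vKmIVEMiMzMSIiNGiJmazN25dVZWRTQ0IjNFeHZpmrvLuoZ4iYZEUxNUV4iGaKqIm7qYiJp1NEI0Vmd2Zleah3maqGeYdUQkZld3ZURFd3hmeIdleHZUNGZmd1VDNFVndWd3ZXZmU0RVZnZERCQzVlRGZkVlVlQ0RVZmUyIkI1ZUMiNHdlRUVEZ3ZlRCIyRVZlQkaJhTMkZlaIh1QhEjRVZVI1eJZUQ1aGeJdUQxFEVVVTJGeGZlRWh4mWRVUxNERUQxRnd3ZUZ3d4lkNFMSMjQzMTV1dVVWZmaJdTJDESE0MhElZFRDRENGiYZBMyARIzEBNENCEjMzaIdlMxIQEjMgE0QyIi"/>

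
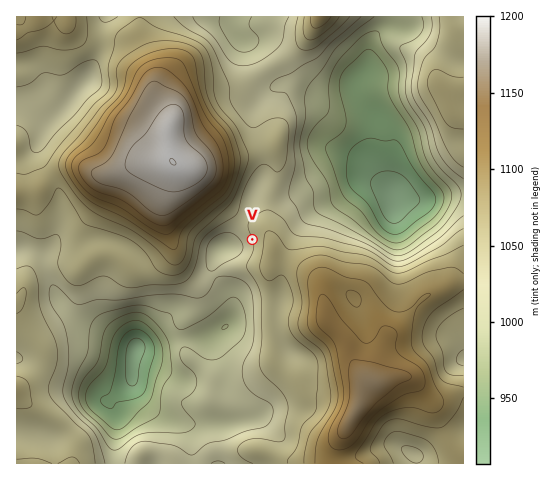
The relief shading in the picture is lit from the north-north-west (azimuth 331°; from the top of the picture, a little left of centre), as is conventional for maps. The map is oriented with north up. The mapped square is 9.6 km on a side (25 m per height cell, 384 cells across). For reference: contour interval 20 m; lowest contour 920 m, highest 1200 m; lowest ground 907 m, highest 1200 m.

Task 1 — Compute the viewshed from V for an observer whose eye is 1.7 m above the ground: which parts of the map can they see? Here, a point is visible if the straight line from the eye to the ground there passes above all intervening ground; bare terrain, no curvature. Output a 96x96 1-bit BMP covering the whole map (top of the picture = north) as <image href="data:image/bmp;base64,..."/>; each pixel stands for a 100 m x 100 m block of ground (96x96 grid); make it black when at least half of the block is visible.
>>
<image width="96" height="96" href="data:image/bmp;base64,Qk2+BAAAAAAAAD4AAAAoAAAAYAAAAGAAAAABAAEAAAAAAIAEAAATCwAAEwsAAAIAAAAAAAAA////AAAAAAD///4AfAAAAAAAAAD///4A/AAAAAAAAAD+P////AAAAAAAAAAAH////AAAAAAAAAAAD///+AAAAAAAAAAAD///8AAAAAAAAAAAD///4AAAAAAAAAAAH/z/wAAAAAAAAAAAP+AAAAAAAAAAAAAAf4AAAAAAAAAAAAAB/gAAAAAAAAAAAAAH/AAAAAAAAAAAAAAf+AAAAAAAAAAAAAB/+AAAOAAAAAAAAAD/8AAAMAAAAAAAAAD/8AAAAAAAAAAAAAD/8AAAAAAAAAAAAAD/8AAAAAAAAAAAAAD/8AAAAAAAAAAAAAA/4AAAAAAAAAAAAAAD4AAAAAAAAAAAAAADwAAAAgAAAAAAAAABAAAABgAAAAAAAAAAAAAADAAAAAAAAAAAAAAAGAAAAAAAAAAAAAAAGAAAAAAAAAAAAAAAEAAAAAAAAAAAAAAAAAAAAAAAAAAAAAAAAAAAAAAAAAAAAAAAAAAAAAAAAAAAAAAAAAAAAAAAAAAAAAAAAAAAAAAAAAAAAAAAAAAAAAAAAAAAAAAAAAAAAAAAAAAAAAAAAIAAAAAAAAAAAAAAAMAAAAAAAAAAAAAAAMAAAAAAAAAAAAAAA8AAAAAAAAAAAAAAB+AAAAAAAAAAAAAAD+AAAAAAAAAAAAAAH/AAAAAAAAAAAAAAH/gAAAAAAAAAAAAAH/+AAAAAAAAAAAAAH//4AAAAAAAAAAAAH//4AAAAAAAAAAAAP//4AAAAAAAAAAAAP//8AAAAAAAAAAAAP//4AAAAAAAAAAAAf//4AAAAAAAAAAAAf//wAAAAAAAAAAAA///AAAAAAAAAAAAA//+AAAAAAAAAAAAA//+AAAAAAAAAAAAAf/8AAAAAAAAAAAAAf/8AAAAAAAAAAAAAP/8AAAAAAAAAAAAAD/8AAAAAAAAAAAAAB/8AAAAAAAAAAAAAB/8AAAAAAAAAAAAAA/+AAAAAAAAAAAAAAf+AAAAAAAAAAAAAAP+AAAAAAAAAAAAAAD+AAAAAAAAAAAAAAA+AAAAAAAAAAAAAAAOAAAAAAAAAAAAAAAAAAAAAAAAAAAAAAAAAAAAAAAAAAAAAAAAAAAAAAAAAAAAAAAAAAAAAAAAAAAAAAAAAAAAAAAAAAAAAAAAAAAAAAAAAAAAAAAAAAAAAAAAAAAAAAAAAAAAAAAAAAAAAAAAAAAAAAAAAAAAAAAAAAAAAAAAAAAAAAAAAAAAAAAAAAAAAAAAAAAAAAAAAAAAAAAAAAAAAAAAAAAAAAAAAAAAAAAAAAAAAAAAAAAAAAAAAAAAAAAAAAAAAAAAAAAAAAAAAAAAAAAAAAAAAAAAAAAAAAAAAAAAAAAAAAAAAAAAAAAAAAAAAAAAAAAAAAAAAAAAAAAAAAAAAAAAAAAAAAAAAAAAAAAAAAAAAAAAAAAAAAAAAAAAAAAAAAAAAAAAAAAAAAAAAAAAAAAAAAAAAAAAAAAAAAAAAAAAAAAAAAAAAAAAAAAAAAAAAAAAAAAAAAAAAAAAAAAAAAAAAAAAAAAAAAAAAAAAAAAAAAAAAAAA="/>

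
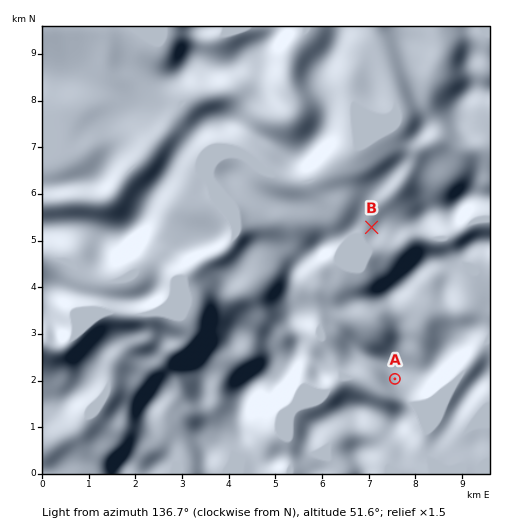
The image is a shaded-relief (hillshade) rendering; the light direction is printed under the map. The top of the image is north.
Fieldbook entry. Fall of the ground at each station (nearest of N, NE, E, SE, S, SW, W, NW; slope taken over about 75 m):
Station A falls SW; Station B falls W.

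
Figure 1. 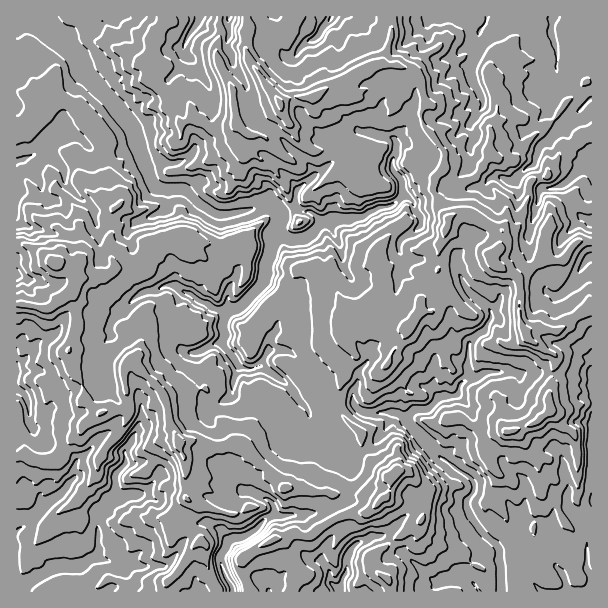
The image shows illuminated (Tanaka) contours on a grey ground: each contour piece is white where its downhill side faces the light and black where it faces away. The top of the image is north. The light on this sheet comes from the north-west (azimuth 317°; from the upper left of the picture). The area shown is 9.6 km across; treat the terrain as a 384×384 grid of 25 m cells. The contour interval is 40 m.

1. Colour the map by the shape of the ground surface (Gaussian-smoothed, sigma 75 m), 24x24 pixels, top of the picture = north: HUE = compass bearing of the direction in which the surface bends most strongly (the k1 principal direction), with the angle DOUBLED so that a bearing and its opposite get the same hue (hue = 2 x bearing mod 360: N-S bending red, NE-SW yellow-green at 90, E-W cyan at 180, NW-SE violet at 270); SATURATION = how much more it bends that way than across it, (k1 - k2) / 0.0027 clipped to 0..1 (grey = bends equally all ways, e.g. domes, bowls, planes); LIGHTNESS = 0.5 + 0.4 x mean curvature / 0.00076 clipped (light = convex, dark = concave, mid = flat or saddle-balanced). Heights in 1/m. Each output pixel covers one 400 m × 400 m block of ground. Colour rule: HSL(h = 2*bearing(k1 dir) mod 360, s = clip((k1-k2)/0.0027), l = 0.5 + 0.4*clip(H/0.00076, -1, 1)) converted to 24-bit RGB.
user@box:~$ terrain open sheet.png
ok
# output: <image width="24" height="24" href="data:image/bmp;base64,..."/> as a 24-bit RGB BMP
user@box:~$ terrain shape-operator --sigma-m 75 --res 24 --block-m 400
<image width="24" height="24" href="data:image/bmp;base64,Qk32BgAAAAAAADYAAAAoAAAAGAAAABgAAAABABgAAAAAAMAGAAATCwAAEwsAAAAAAAAAAAAAboVobJ2VZ4idkofATHSiWGnD7rnGPFeRVAC7wPpuQTNhu7SG0o27BA8v1oud3/XWVkh9QmcvgVY2erxoRqupi09qW4GRi5Vmr1+HYnJZcX5dUm5FgVdHYVgpWpwS8NO/ABsz+tH0sWrGYqdDURUXBsi6keWmzGQ5fiU4eqqkgqu7cmSssXROq2FWYlVyUZSdP2GMxZuukKeDMyx7tn+2Tk6PueGydNhLTwclCTMAWP8vzaHu4avoyFOrJksMQIcT4a29ZraYVWN5bjlMYq1drJNeW1yPUqGxRLJGIJ1e5qquF0E3PLZqez/Jz0Z0hIHaiLHY3tT2OQA+Xm8PRnItUG3C3Kvrp7rkKpdqyaRmICVBunejg5pWpmxVTatlsZwymlROeJ09DmpB7dKdUQK9GqVYl2sztMVklY10YyItX7Pd1t/veIm+ZG2hPD91+dbSQcy+o7TeeRylgDUfgcx+QbFdXEKVCPY9nKjN163eEjdv++PQAikx411uL8JAcMVkfmN/fKKTZLOGZlVPgnFod2dqPop3yeSWluGZKgkbbyBivOi9cDM6abN6Uih3Nf9oj8Q2f1Bm6sHQFYQcAELNKWib1PfXa0XAbk6yxKaZdlluaH5yjm+MinJ5nd3KNeVsUgUwxj9lQoeBk1S55Nf00WBzMWpdF//j4g+XhahmpbdT08Dt5Y6sEiRTvOR/WkVRR5tsnV1xkHmBbo2qhUteiNV7PhADQTYQLm4LK+y9tXPdk55KXJdIyWSy1/TZgzWouyeurmKKiM9oSDBN3IZfQtTIlHLAh2+cX7iMT4PFk47LehRAg6aKxnJqfyXTbrugb8+/eSdSCkkYj8meom22S2mC4sWiiEhoIWVfp1Wfw+GwNEBw47zpbsWSZ4hTNmaa15atSxoAA2A5ddKki2psoHJpJIec89jYWmqRT3mbQjCyrYIvTEcaMzkZvOqKXTByPW5xJnlF4sSsQlxnRX08wm5bikVto9FgAAMz8e3aIz98japse2uPurSRdE6TlsBgvHN4TouBhCxQFsmyxnHj0/jt4DOKP0h2YXPPbcrXYso1X3KHOIR/v5mldaazpdrSHwAzH92M5KPLZ4t+YWl6qrebjYOoXoGIyo6khna2g6jVFUitmdA+UN1NklOo3ZPWwjalsDoz356QUlJ3d5RLNG8UbU8ONgUFUuCiAMUSC2mnt4OFam94b7R2iE5oV6urh6l7tWpqhySmiDAtJagbo5I3VnI1a75Yex1w1u/jmeDJPzyslIrAwZjDYVC2l729uYai6+6ZAhgx8eLanZ/PdjC5roiDd7p0cDt3z8mJOiBV16LCmOTIvzy8o9SNHnksaa3sxKRquntqgjumM2Sd3b/kopDEncnNkZDm9NfkBRguVGUGbpEhfh68rqvQ1HSEJIqx8pKiLGFoTr1H3MWWHBV2BN8978f7fxkSasiZxJZ0iiZehrAsDWgfqtBEwGszKCELbHgS9gXE+HpsW2wAISwHEzAD1kFgrALlstp/yqLmitje1ImnCCtu9+PUOkYSLKVYokcrrR43dcG77u/cPCRzc3oqXRw+64KPWpcuJwwgAfM+9dbsVlK63LniAOJlMQIkhNxwZHc5flkwMFm/0U4AxMwIqHHMRHGPxLs3XsNWiZJqs69VUSNW1T0omzXRSaNM2JmeO2/N17eDDGgmcqe7q7iIWABkft7AyayNPn+W3UZBYH4TAHfC77exHmEwY5xOM4N3qIhiubdaVEWFWCx28tjRDT43rHeSxMOZbKq/tjorfKe9W5iph7y1RgqKs7JXnMqJQD6N0mhtgq26FSSr0JtBumitvpGwRWSDWZFrq+G5ZDBgPyVCvtSCbHbJS0e+nMSQgCdfhfGLhkE8a3hGWE8ntV1uU6uQncRQLntzR7PjtGKKWYTCLG2YS5xedJN0t4qnfc24bTNRbDlYQLiNiMmhiKiNbCGDzzKsoOq2kFju38nthn+6h5i5VXuqVquguODdcn62Pwlbo8F6dlJfo2SqbaJBaIeLx8iiVzpfcElwfGGou+C+ULCTbyxuhfOFkwqal++dPi1HhZxXv2bQ3p3SU3apw+nXQGaUcC1qbanlmGJug3loSVlntqOVcpJ+kYBWeE93cGGteMLA1LWNNG4yKiF9pvpjzvuJWC88IXEhOq2ki4hVZ4lK0+Jghjw621KJQX2JLp11qICJf4KcXk6GgZp4gH1xfnB4Z2R/Z652b0BhxJdv3rnLBiQvyVIG8tyrUludy6S3DntmxGOnkmZ95N6uKExMR4AvyERvQlZ5mauCkm6DZWmQgI51"/>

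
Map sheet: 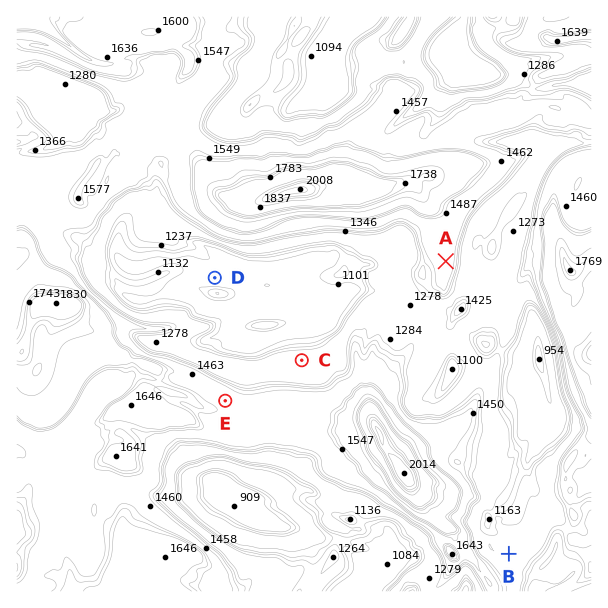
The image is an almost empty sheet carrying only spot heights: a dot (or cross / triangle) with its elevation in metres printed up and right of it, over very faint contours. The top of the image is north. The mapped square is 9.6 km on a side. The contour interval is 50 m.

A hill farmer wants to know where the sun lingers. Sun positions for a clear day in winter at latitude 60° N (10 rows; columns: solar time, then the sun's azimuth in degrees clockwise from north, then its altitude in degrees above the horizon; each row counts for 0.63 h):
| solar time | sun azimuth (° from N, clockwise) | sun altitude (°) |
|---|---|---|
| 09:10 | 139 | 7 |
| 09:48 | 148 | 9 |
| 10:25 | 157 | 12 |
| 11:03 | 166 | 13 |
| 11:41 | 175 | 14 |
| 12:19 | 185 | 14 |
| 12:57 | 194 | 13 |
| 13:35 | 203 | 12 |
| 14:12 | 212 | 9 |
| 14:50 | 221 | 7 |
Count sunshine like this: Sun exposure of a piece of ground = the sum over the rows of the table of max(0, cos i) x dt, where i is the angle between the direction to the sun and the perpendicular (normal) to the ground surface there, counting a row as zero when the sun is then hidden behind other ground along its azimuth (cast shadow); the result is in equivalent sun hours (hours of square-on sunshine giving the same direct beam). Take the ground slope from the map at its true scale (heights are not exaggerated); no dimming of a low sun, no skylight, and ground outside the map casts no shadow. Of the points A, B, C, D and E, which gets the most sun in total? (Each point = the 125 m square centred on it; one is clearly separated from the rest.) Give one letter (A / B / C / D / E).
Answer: A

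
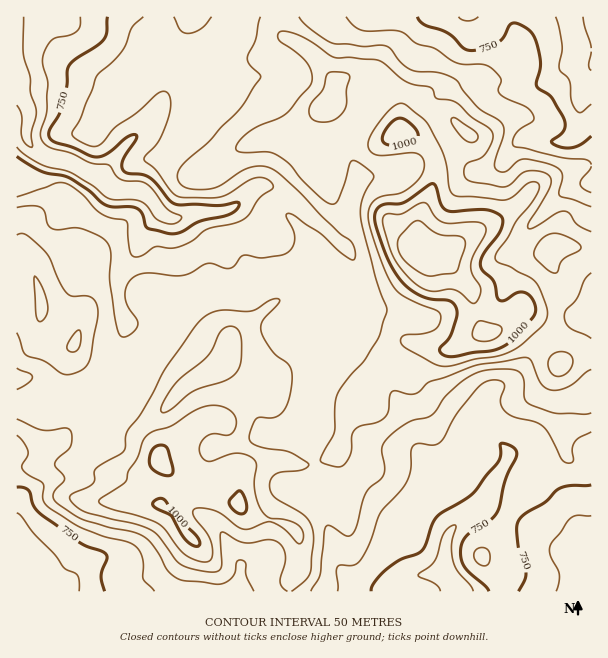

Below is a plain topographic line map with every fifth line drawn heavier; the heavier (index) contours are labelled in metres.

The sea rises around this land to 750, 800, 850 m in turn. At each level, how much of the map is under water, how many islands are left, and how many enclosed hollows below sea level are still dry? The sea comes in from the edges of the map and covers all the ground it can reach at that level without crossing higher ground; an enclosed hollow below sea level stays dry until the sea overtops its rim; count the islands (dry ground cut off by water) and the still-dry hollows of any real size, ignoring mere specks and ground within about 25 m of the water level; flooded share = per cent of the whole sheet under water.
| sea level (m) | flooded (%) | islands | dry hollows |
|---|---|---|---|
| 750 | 13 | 0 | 0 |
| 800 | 26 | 0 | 0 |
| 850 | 43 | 0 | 0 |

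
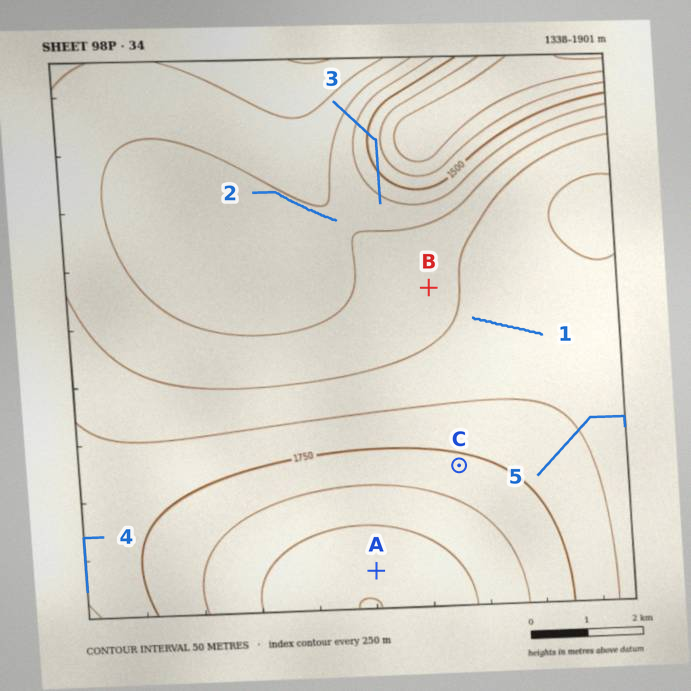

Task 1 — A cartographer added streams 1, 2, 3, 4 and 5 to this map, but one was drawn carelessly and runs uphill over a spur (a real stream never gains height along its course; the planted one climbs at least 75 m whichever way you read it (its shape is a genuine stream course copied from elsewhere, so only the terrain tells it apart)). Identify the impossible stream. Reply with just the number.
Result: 3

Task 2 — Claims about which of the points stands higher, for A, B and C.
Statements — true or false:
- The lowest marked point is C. false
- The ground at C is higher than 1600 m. true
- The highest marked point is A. true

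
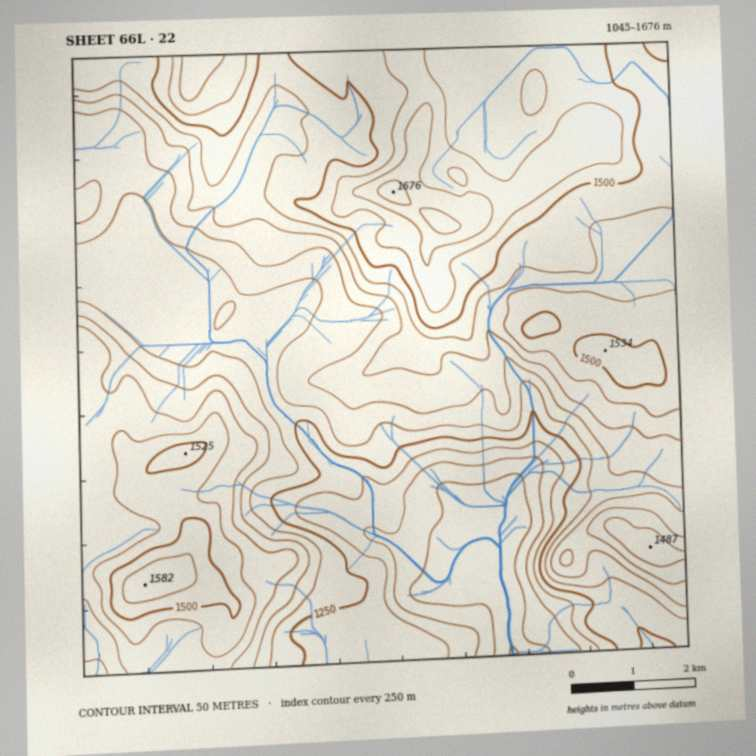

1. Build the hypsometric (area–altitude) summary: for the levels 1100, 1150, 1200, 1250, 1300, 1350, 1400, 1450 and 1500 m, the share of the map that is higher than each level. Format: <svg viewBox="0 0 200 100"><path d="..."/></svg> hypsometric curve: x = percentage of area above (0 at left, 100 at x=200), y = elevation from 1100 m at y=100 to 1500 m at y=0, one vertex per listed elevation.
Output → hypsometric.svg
<svg viewBox="0 0 200 100"><path d="M193 100l-7-12-6-13-10-13-23-12-21-12-21-13-29-13-33-12"/></svg>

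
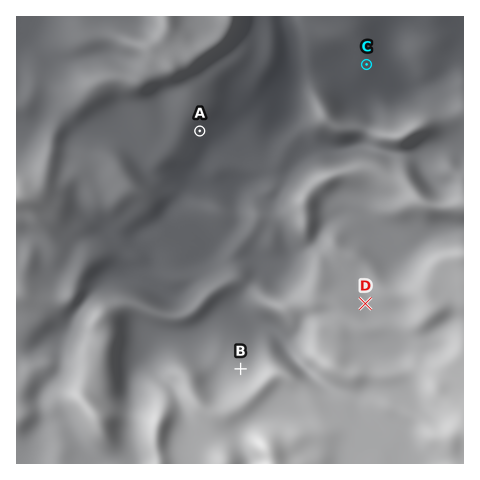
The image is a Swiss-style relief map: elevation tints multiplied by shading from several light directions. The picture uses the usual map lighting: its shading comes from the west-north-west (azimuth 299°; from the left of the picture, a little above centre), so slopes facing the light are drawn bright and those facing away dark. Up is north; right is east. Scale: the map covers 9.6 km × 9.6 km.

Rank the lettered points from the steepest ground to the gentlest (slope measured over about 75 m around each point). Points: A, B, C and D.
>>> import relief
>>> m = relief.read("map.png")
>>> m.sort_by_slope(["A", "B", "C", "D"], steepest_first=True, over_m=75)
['A', 'B', 'C', 'D']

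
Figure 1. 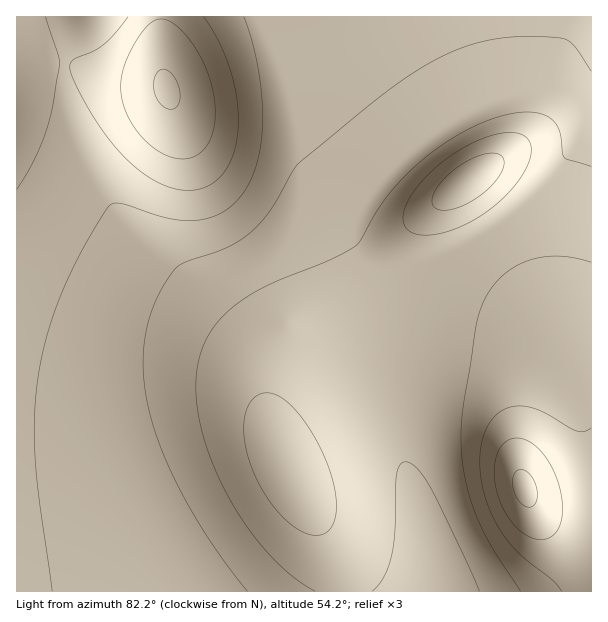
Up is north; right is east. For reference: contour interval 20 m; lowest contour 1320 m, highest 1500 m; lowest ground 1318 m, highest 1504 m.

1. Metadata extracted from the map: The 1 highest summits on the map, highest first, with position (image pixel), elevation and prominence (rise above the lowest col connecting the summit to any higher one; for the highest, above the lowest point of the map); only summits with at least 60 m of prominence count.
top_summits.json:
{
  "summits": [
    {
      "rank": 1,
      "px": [525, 489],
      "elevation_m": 1504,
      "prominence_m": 186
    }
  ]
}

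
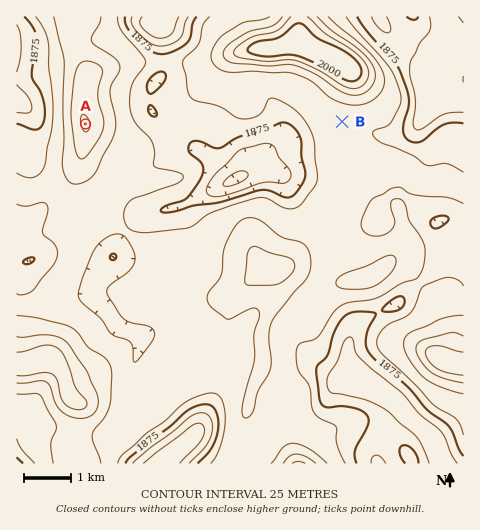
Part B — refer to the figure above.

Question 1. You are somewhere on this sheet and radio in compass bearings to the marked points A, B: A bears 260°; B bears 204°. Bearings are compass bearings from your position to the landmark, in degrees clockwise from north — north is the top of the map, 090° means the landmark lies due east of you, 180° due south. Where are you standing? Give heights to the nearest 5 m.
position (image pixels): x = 363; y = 75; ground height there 1995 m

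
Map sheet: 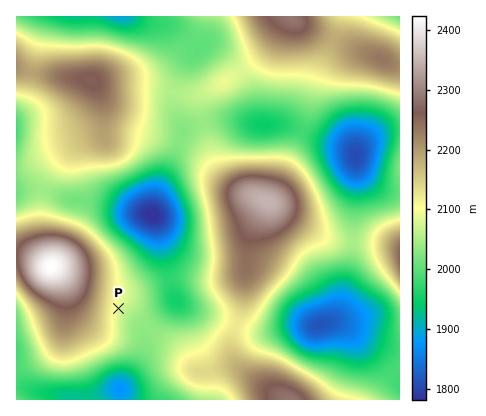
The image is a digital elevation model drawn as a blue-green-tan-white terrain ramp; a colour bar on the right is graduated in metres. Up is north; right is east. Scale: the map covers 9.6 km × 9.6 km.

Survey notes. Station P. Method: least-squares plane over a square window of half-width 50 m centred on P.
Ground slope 8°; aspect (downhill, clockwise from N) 108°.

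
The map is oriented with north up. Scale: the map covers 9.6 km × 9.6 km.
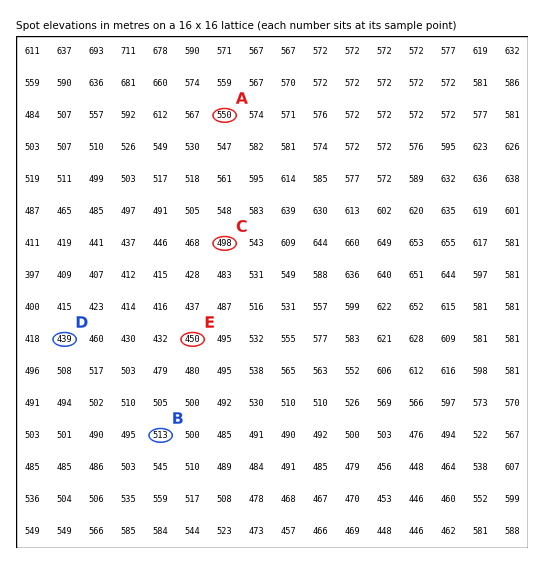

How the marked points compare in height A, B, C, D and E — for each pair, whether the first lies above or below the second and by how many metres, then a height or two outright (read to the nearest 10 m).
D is below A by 110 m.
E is below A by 100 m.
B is above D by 70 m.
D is below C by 60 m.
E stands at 450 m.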